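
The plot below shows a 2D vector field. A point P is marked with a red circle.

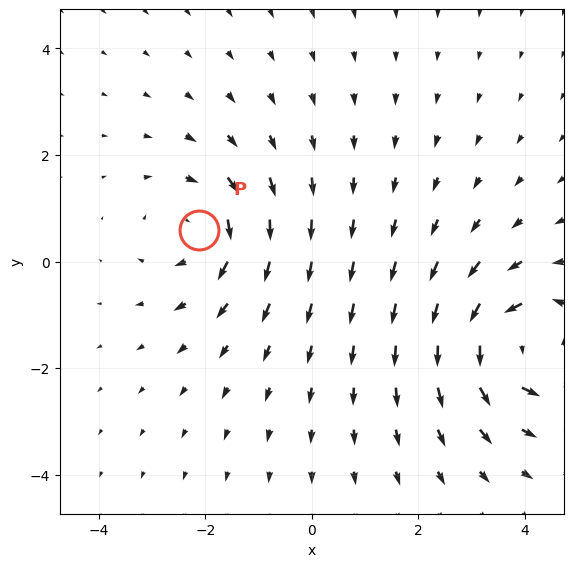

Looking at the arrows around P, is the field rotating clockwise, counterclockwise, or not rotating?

clockwise

Near P at (-2.1, 0.6) the arrows circulate clockwise. The curl (z-component) there is about -4; negative curl means clockwise rotation.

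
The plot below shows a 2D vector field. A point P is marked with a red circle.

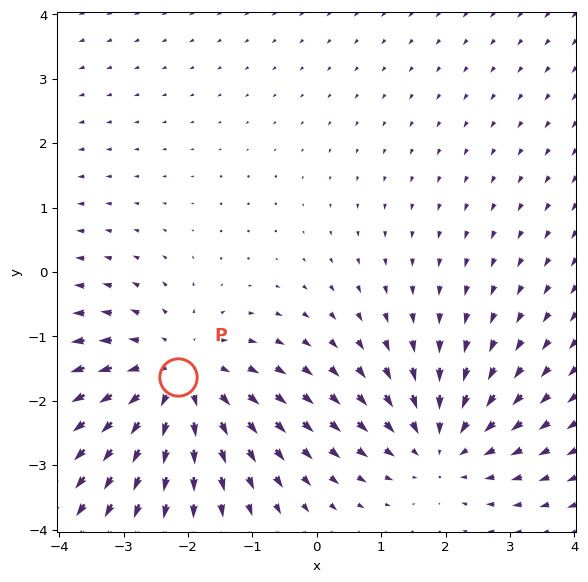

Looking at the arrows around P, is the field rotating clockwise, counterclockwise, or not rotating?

Near P at (-2.2, -1.6) the arrows show no circulation. The curl there is ≈0.

not rotating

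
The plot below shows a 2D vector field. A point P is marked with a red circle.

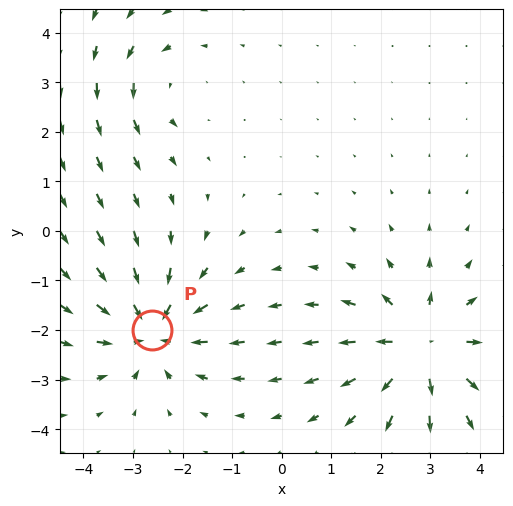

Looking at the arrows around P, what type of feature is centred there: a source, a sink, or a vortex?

sink

At P (-2.6, -2.0) the arrows converge inward. Divergence about -5, curl ≈0 — negative divergence with near-zero curl is a sink.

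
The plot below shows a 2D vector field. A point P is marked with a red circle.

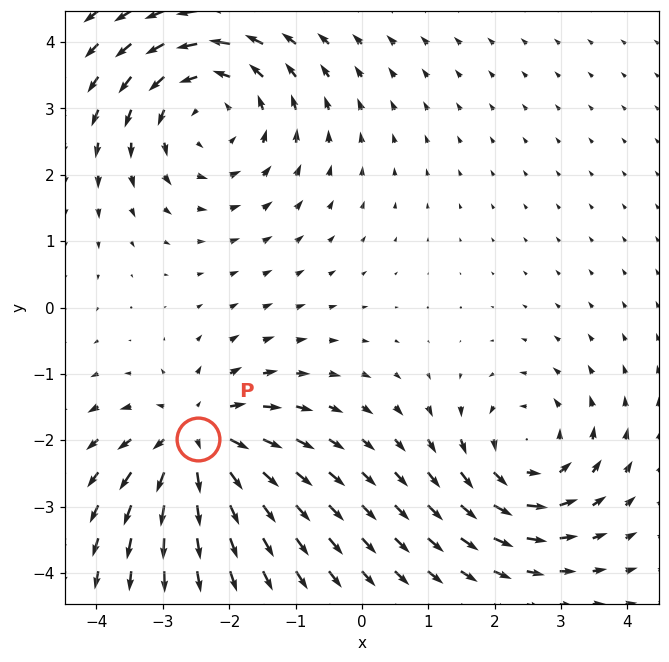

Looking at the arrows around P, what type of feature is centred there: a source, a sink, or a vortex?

At P (-2.5, -2.0) the arrows spread outward. Divergence about +5, curl ≈0 — positive divergence with near-zero curl is a source.

source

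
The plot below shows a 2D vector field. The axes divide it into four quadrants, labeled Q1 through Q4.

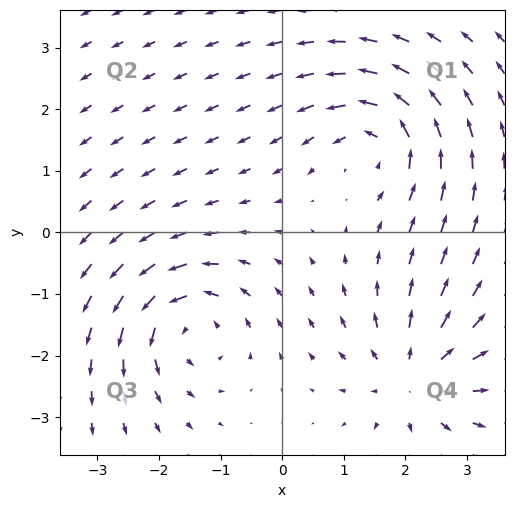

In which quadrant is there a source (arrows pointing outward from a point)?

Q4

The source sits at approximately (2.2, -2.4), which lies in quadrant Q4. The divergence there is about +5, positive as expected for a source.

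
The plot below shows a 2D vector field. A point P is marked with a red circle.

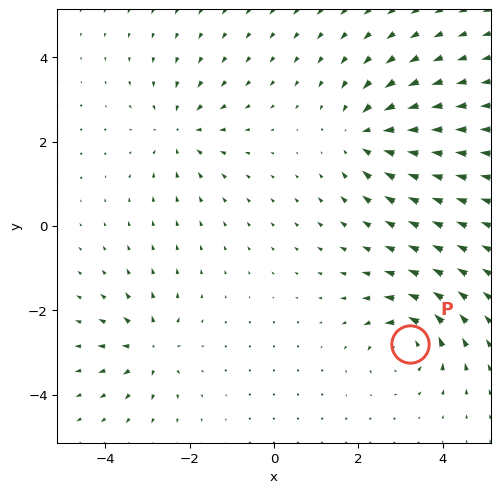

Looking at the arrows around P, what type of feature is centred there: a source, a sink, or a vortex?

At P (3.2, -2.8) the arrows circulate counterclockwise. Divergence ≈0, curl about +5 — near-zero divergence with nonzero curl is a vortex.

vortex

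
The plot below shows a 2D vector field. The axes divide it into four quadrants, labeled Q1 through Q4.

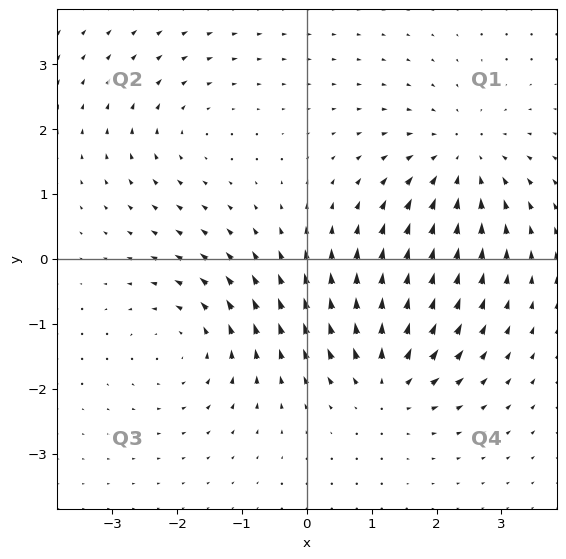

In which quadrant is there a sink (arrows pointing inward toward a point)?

The sink sits at approximately (2.4, 1.5), which lies in quadrant Q1. The divergence there is about -5, negative as expected for a sink.

Q1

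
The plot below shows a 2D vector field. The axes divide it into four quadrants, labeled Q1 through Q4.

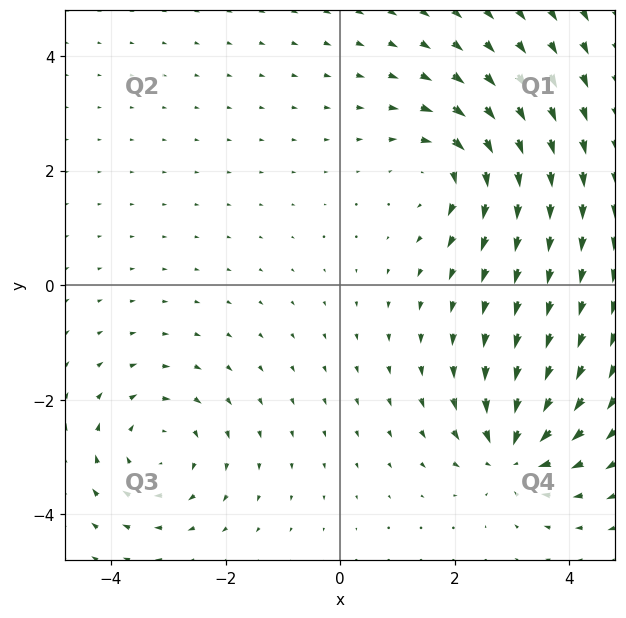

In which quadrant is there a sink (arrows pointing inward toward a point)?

Q4

The sink sits at approximately (3.0, -2.9), which lies in quadrant Q4. The divergence there is about -5, negative as expected for a sink.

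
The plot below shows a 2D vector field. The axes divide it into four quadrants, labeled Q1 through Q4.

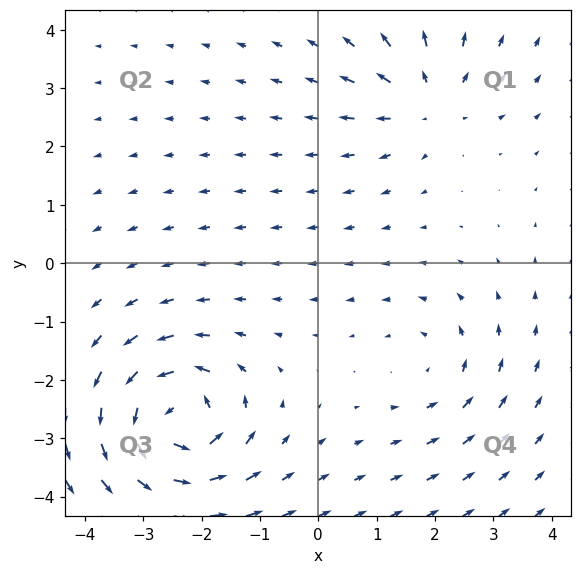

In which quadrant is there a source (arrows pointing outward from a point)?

The source sits at approximately (1.9, 2.8), which lies in quadrant Q1. The divergence there is about +3, positive as expected for a source.

Q1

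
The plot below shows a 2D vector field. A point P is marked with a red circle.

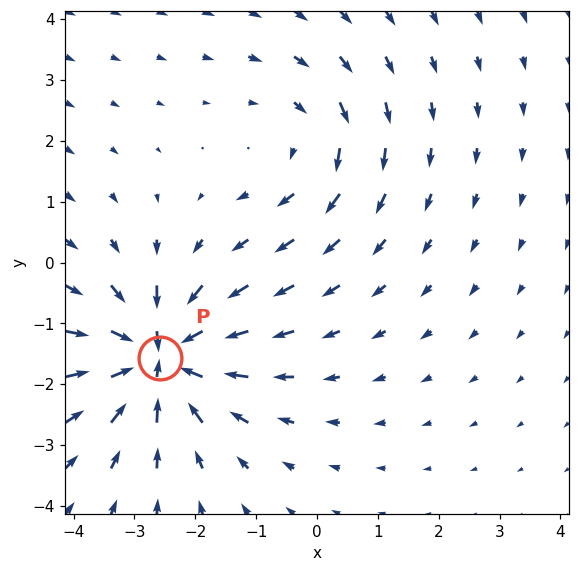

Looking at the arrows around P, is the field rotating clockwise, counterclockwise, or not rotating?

Near P at (-2.6, -1.6) the arrows show no circulation. The curl there is ≈0.

not rotating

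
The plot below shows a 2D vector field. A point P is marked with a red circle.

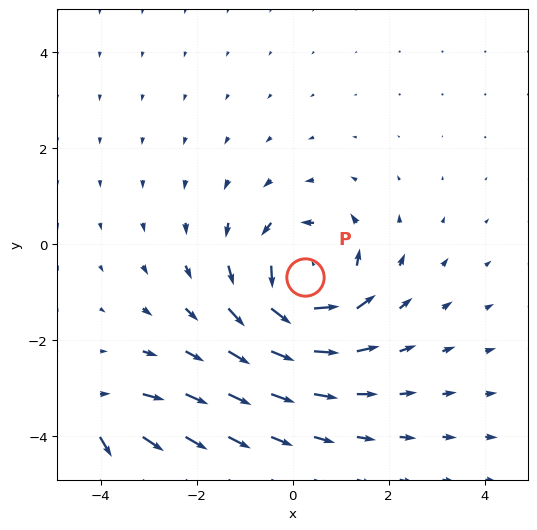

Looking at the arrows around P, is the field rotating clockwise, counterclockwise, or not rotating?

Near P at (0.3, -0.7) the arrows circulate counterclockwise. The curl (z-component) there is about +5; positive curl means counterclockwise rotation.

counterclockwise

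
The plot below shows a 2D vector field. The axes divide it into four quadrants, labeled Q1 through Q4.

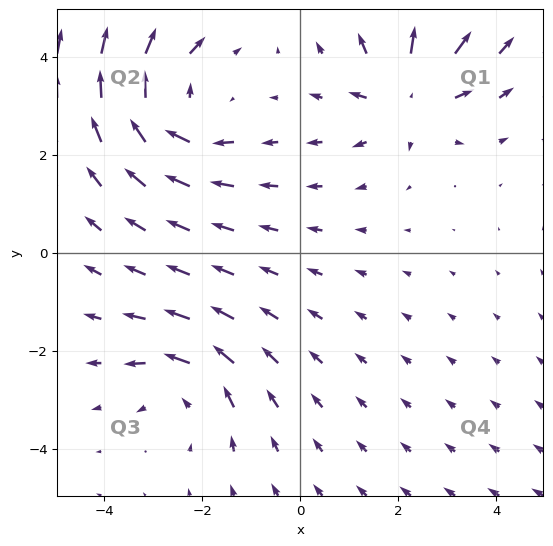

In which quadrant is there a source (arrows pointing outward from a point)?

The source sits at approximately (2.2, 3.2), which lies in quadrant Q1. The divergence there is about +4, positive as expected for a source.

Q1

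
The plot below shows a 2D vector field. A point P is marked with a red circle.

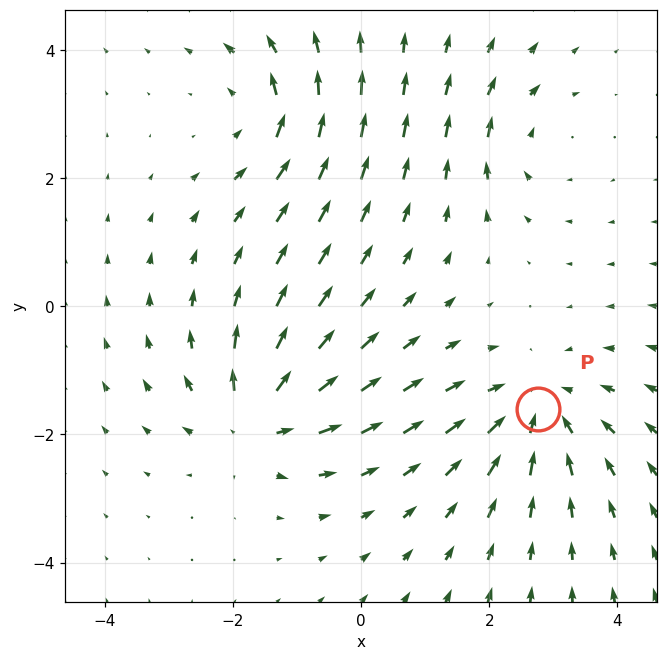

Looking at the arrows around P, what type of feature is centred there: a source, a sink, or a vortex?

At P (2.8, -1.6) the arrows converge inward. Divergence about -4, curl ≈0 — negative divergence with near-zero curl is a sink.

sink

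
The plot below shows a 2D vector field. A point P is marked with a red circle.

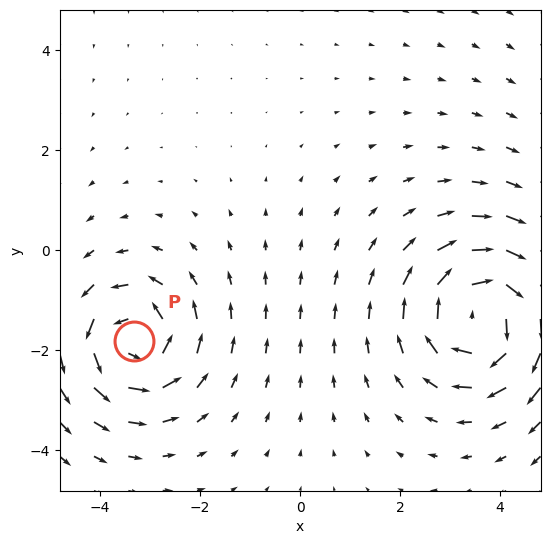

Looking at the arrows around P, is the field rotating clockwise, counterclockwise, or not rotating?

Near P at (-3.3, -1.8) the arrows circulate counterclockwise. The curl (z-component) there is about +5; positive curl means counterclockwise rotation.

counterclockwise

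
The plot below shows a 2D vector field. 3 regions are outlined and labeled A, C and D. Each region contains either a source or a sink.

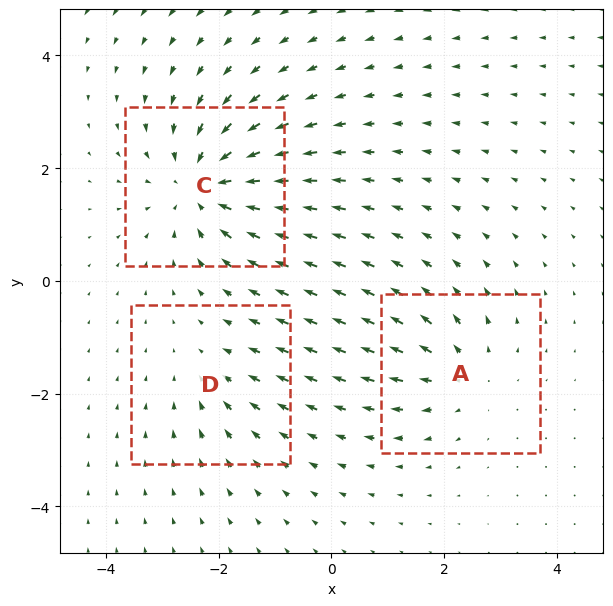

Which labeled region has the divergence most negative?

C

Divergence at each region's feature centre — A: about +3, C: about -5, D: about -2. Region C is most negative.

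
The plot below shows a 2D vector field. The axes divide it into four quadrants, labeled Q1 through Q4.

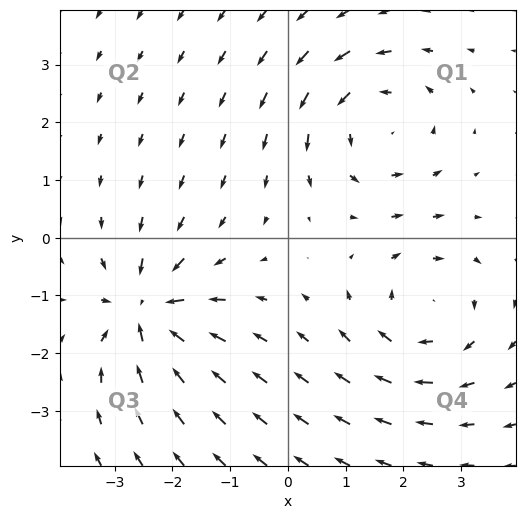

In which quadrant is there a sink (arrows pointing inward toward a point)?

Q3

The sink sits at approximately (-2.4, -1.3), which lies in quadrant Q3. The divergence there is about -5, negative as expected for a sink.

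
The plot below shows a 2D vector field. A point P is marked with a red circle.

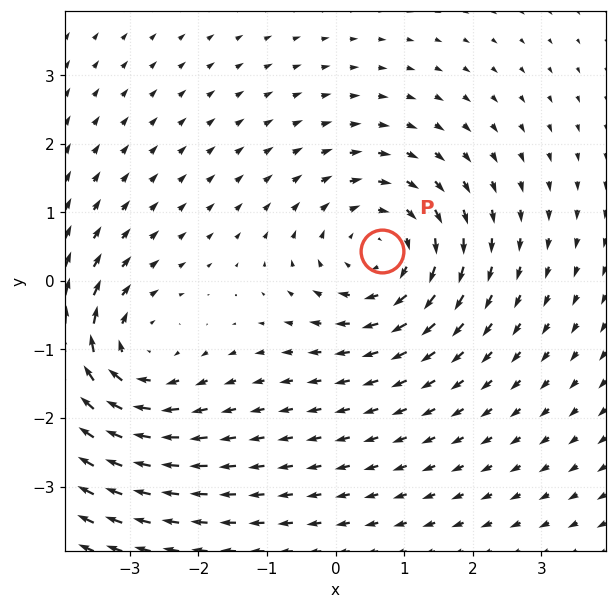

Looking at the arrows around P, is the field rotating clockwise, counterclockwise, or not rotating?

clockwise

Near P at (0.7, 0.4) the arrows circulate clockwise. The curl (z-component) there is about -4; negative curl means clockwise rotation.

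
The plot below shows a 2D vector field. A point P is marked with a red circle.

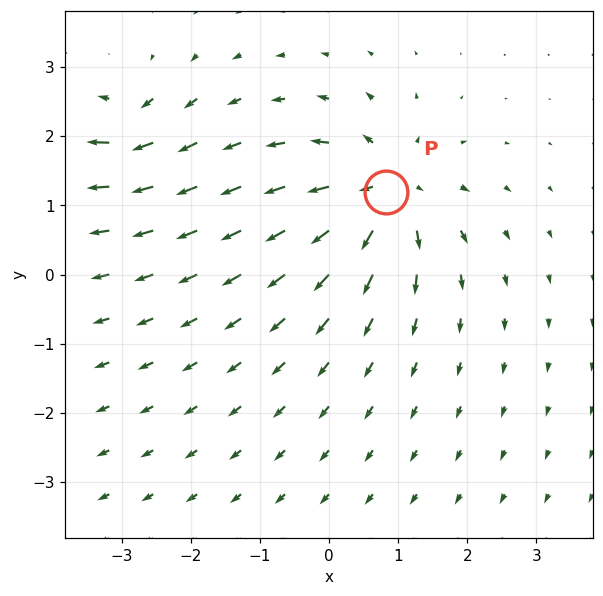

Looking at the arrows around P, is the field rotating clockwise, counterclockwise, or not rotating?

Near P at (0.8, 1.2) the arrows show no circulation. The curl there is ≈0.

not rotating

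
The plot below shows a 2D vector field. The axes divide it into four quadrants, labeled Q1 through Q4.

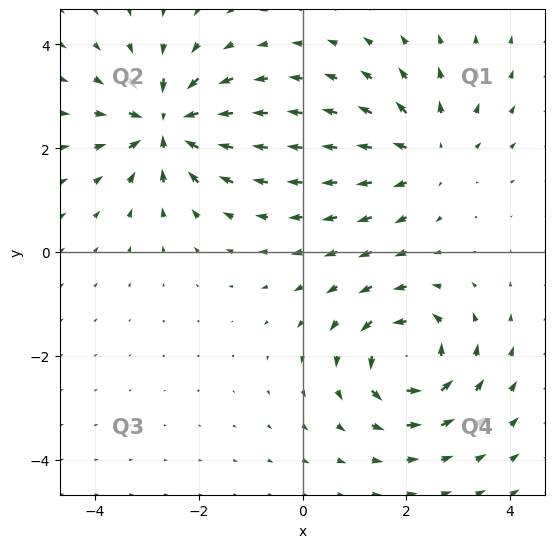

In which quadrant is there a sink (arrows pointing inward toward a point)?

The sink sits at approximately (-2.6, 2.5), which lies in quadrant Q2. The divergence there is about -5, negative as expected for a sink.

Q2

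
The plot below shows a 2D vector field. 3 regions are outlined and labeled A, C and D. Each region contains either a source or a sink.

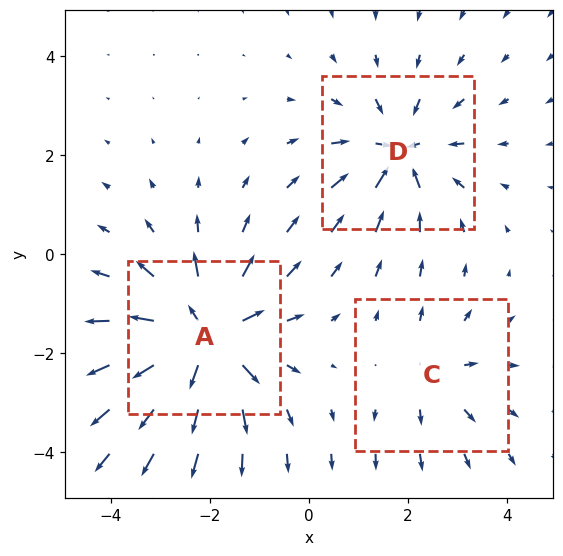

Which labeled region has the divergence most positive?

Divergence at each region's feature centre — A: about +5, C: about +2, D: about -4. Region A is most positive.

A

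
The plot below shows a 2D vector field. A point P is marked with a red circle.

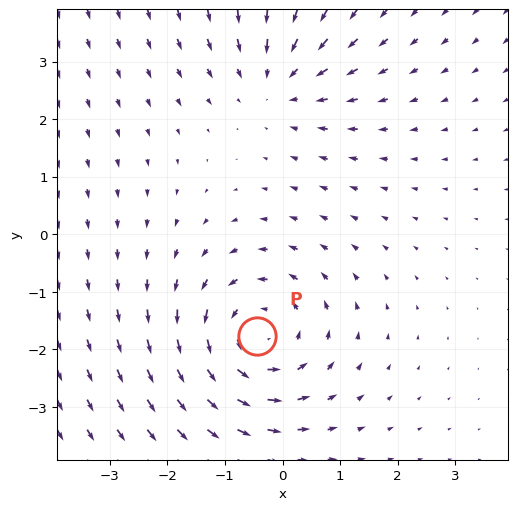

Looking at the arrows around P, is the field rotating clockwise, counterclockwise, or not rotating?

Near P at (-0.4, -1.8) the arrows circulate counterclockwise. The curl (z-component) there is about +3; positive curl means counterclockwise rotation.

counterclockwise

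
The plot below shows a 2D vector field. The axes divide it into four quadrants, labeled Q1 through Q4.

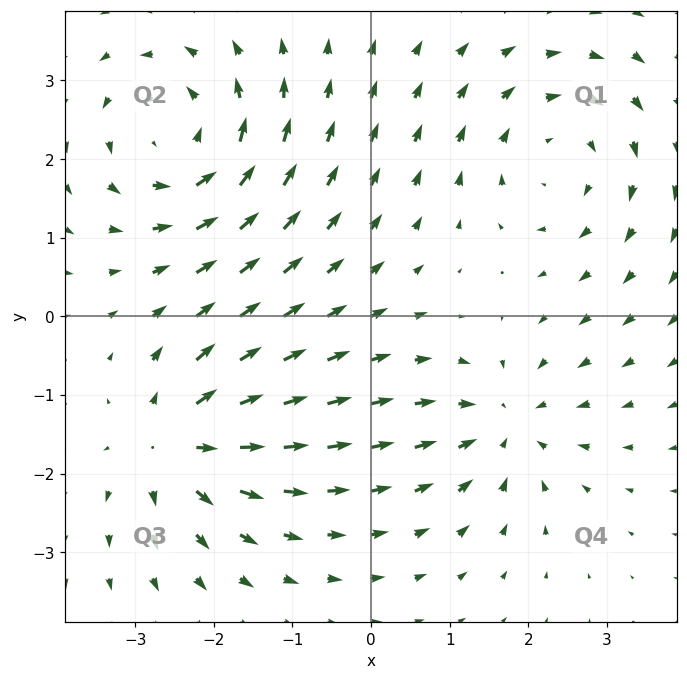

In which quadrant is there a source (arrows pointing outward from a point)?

Q3

The source sits at approximately (-2.5, -1.6), which lies in quadrant Q3. The divergence there is about +5, positive as expected for a source.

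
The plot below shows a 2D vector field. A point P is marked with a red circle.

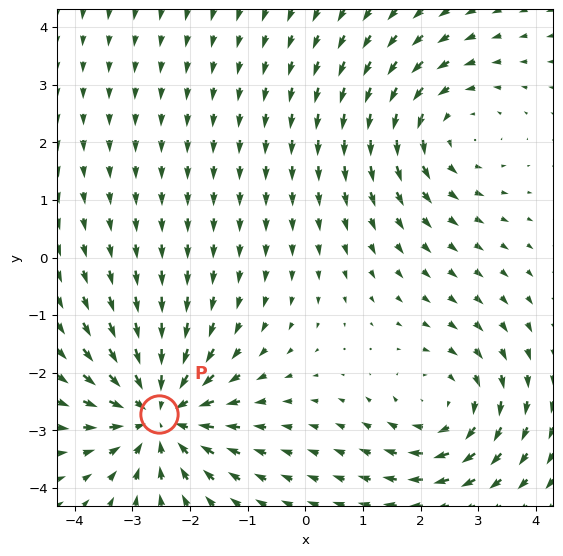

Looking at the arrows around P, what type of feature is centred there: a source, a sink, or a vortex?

At P (-2.5, -2.7) the arrows converge inward. Divergence about -4, curl ≈0 — negative divergence with near-zero curl is a sink.

sink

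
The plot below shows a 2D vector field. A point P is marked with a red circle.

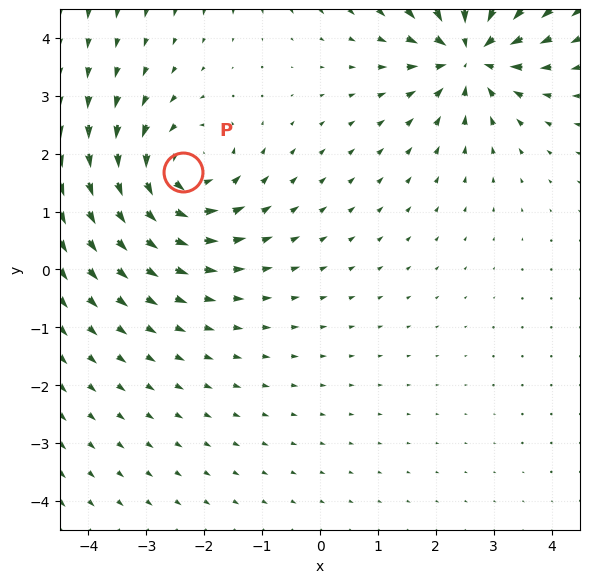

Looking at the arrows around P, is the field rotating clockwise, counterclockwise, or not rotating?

Near P at (-2.4, 1.7) the arrows circulate counterclockwise. The curl (z-component) there is about +4; positive curl means counterclockwise rotation.

counterclockwise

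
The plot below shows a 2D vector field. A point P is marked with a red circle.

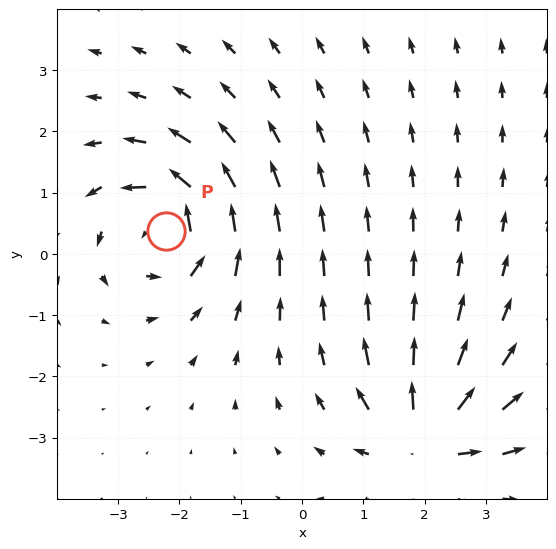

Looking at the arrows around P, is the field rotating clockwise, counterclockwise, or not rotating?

Near P at (-2.2, 0.4) the arrows circulate counterclockwise. The curl (z-component) there is about +6; positive curl means counterclockwise rotation.

counterclockwise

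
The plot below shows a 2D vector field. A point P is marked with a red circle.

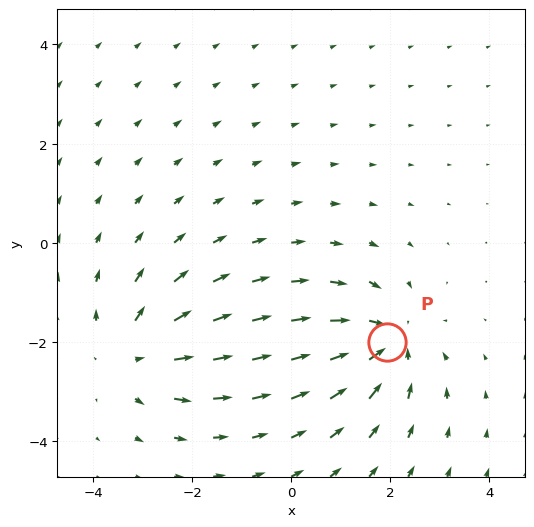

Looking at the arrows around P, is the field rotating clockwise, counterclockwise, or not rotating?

not rotating

Near P at (1.9, -2.0) the arrows show no circulation. The curl there is ≈0.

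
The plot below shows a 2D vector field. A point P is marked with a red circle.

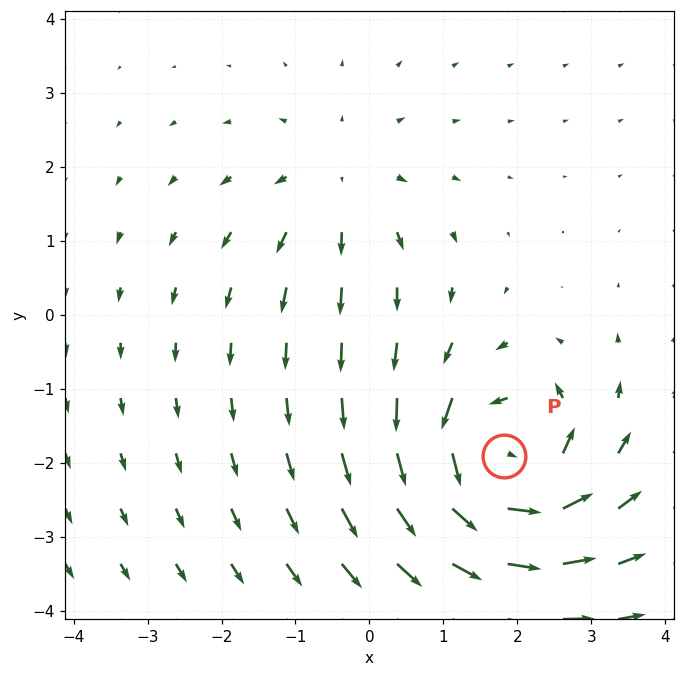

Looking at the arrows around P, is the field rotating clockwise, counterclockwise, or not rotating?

counterclockwise

Near P at (1.8, -1.9) the arrows circulate counterclockwise. The curl (z-component) there is about +6; positive curl means counterclockwise rotation.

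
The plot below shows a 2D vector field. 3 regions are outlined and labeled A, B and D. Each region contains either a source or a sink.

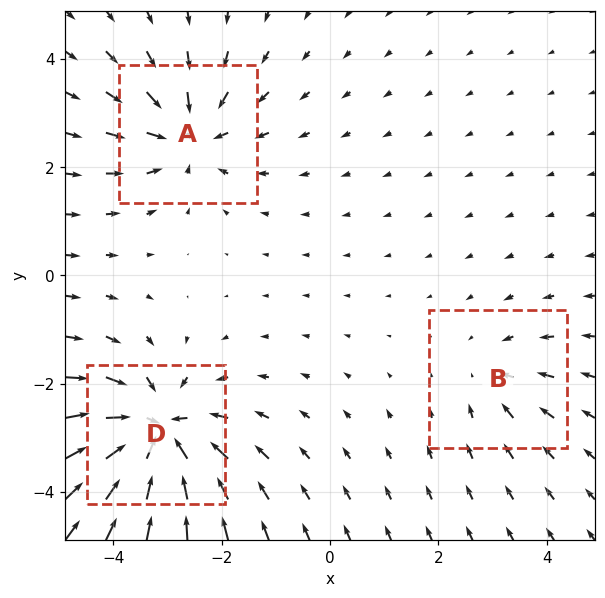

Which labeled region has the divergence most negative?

D

Divergence at each region's feature centre — A: about -4, B: about -2, D: about -6. Region D is most negative.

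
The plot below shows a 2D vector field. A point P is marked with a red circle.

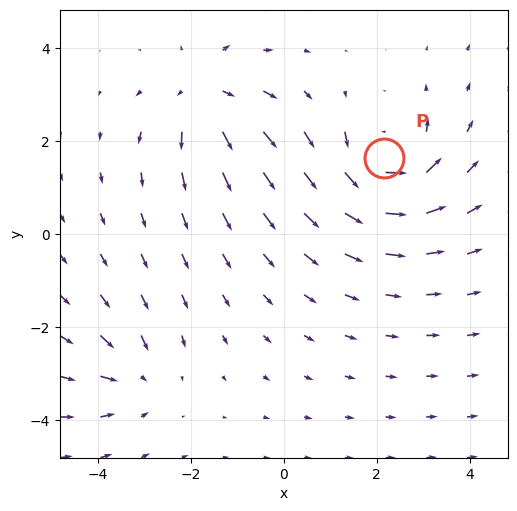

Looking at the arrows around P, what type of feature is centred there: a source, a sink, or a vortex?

At P (2.1, 1.6) the arrows circulate counterclockwise. Divergence ≈0, curl about +7 — near-zero divergence with nonzero curl is a vortex.

vortex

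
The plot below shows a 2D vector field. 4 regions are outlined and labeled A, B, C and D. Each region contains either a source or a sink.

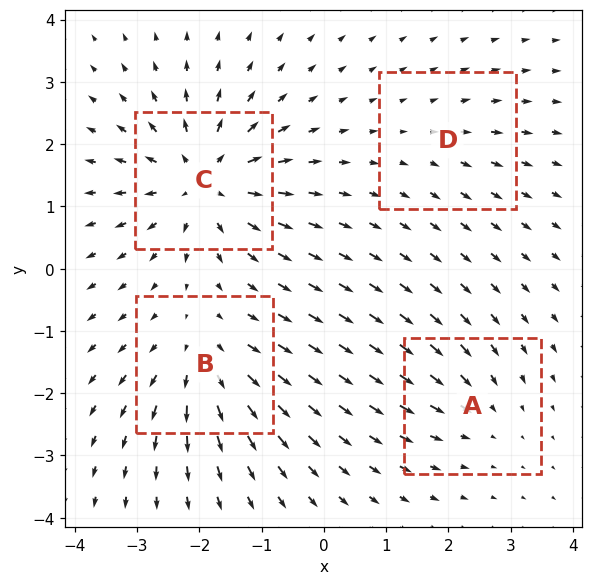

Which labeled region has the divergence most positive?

C

Divergence at each region's feature centre — A: about -3, B: about +5, C: about +8, D: about +2. Region C is most positive.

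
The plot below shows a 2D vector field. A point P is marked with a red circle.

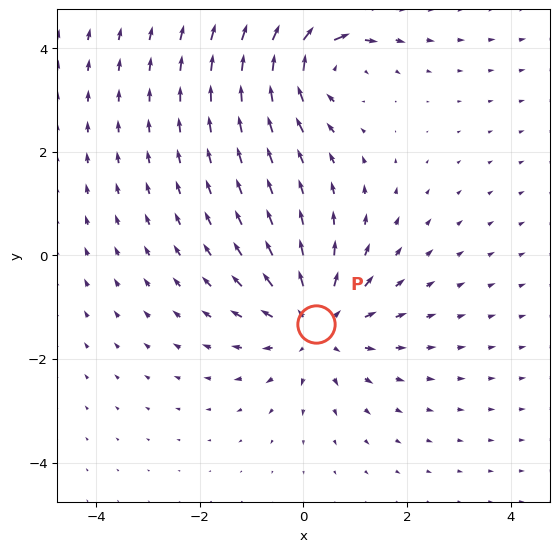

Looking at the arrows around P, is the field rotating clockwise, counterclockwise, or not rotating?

Near P at (0.2, -1.3) the arrows show no circulation. The curl there is ≈0.

not rotating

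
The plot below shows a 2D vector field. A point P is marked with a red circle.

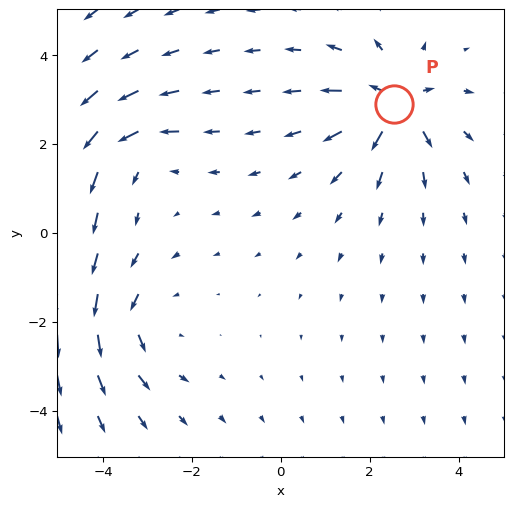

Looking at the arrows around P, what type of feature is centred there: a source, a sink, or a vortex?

At P (2.6, 2.9) the arrows spread outward. Divergence about +5, curl ≈0 — positive divergence with near-zero curl is a source.

source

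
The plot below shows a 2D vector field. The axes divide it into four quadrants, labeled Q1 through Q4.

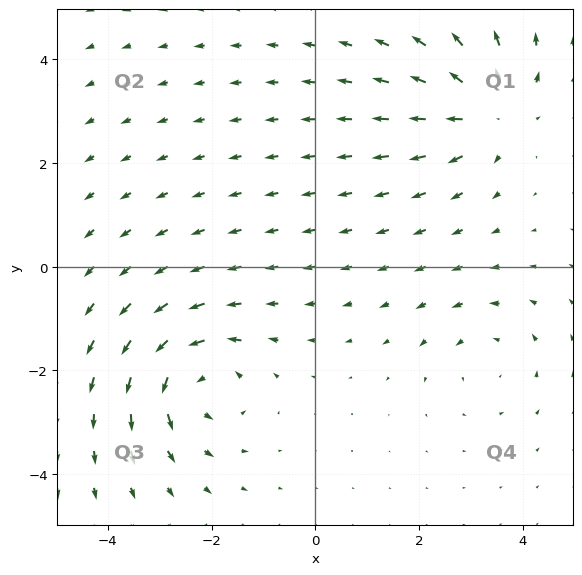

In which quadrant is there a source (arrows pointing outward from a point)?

The source sits at approximately (3.4, 3.0), which lies in quadrant Q1. The divergence there is about +5, positive as expected for a source.

Q1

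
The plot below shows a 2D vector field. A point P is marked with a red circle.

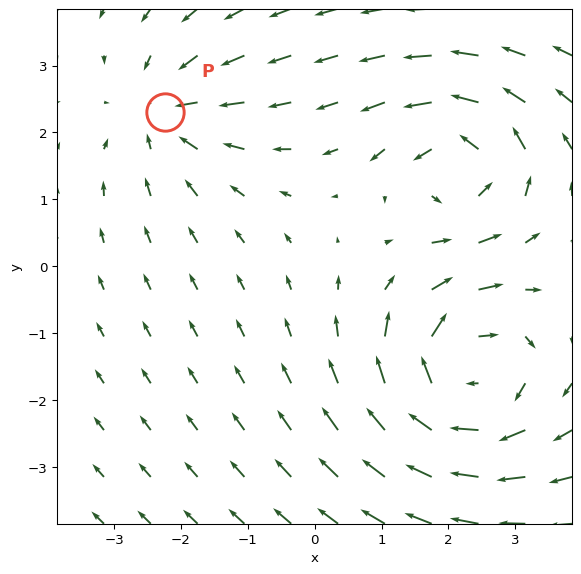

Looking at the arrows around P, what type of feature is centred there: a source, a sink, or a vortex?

At P (-2.2, 2.3) the arrows converge inward. Divergence about -3, curl ≈0 — negative divergence with near-zero curl is a sink.

sink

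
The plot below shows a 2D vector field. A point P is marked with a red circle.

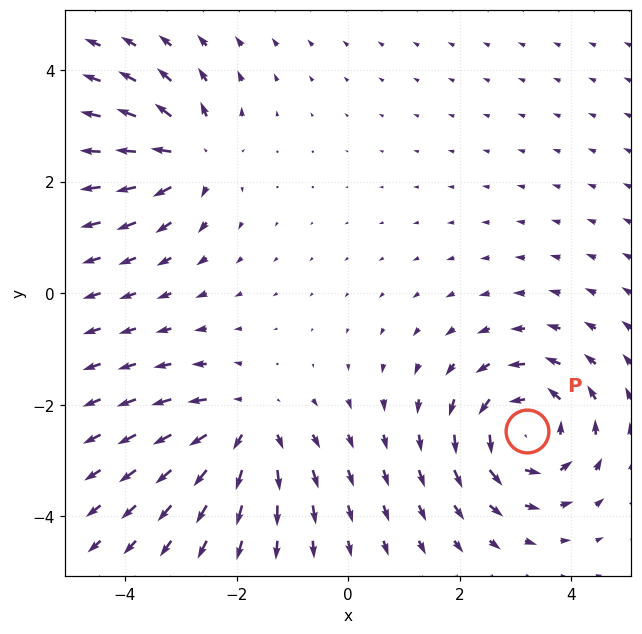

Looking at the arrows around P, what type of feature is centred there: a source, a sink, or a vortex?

vortex

At P (3.2, -2.5) the arrows circulate counterclockwise. Divergence ≈0, curl about +6 — near-zero divergence with nonzero curl is a vortex.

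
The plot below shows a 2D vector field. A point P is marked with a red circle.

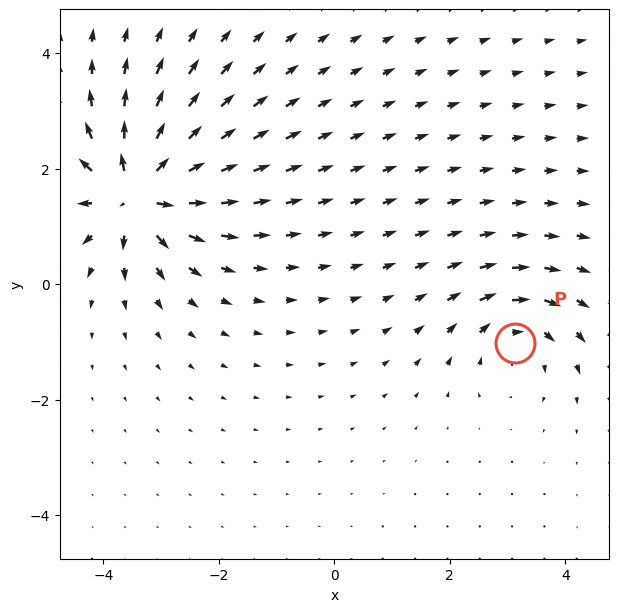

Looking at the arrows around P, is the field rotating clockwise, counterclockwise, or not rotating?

clockwise

Near P at (3.1, -1.0) the arrows circulate clockwise. The curl (z-component) there is about -4; negative curl means clockwise rotation.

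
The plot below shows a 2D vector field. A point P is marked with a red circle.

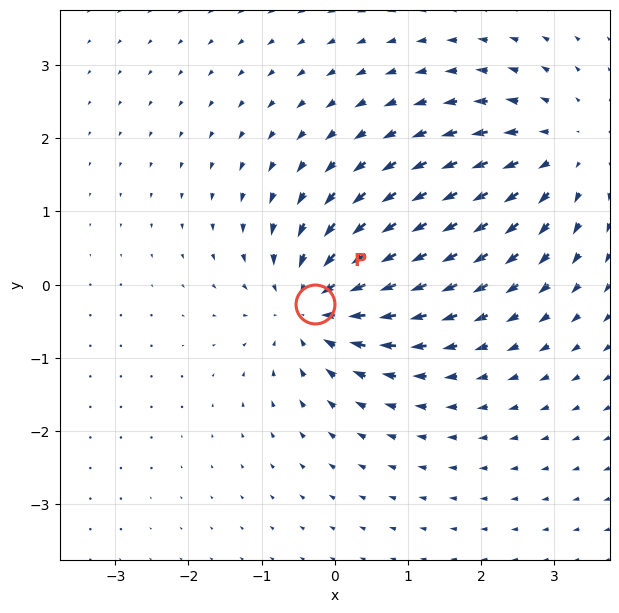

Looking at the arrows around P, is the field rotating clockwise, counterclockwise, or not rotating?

Near P at (-0.3, -0.3) the arrows show no circulation. The curl there is ≈0.

not rotating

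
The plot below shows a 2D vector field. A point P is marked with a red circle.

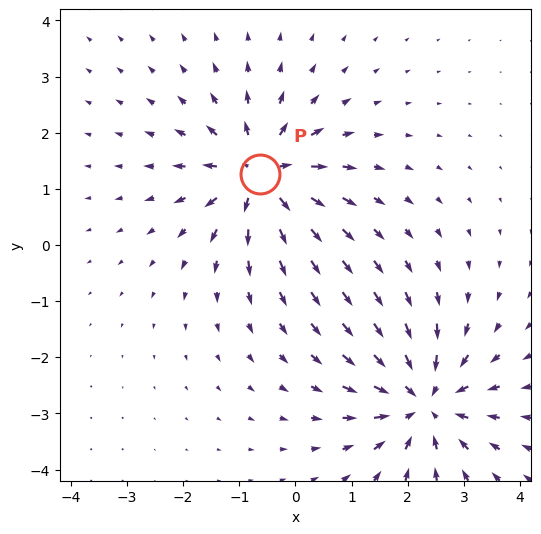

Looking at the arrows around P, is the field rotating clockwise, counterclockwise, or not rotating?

not rotating

Near P at (-0.6, 1.3) the arrows show no circulation. The curl there is ≈0.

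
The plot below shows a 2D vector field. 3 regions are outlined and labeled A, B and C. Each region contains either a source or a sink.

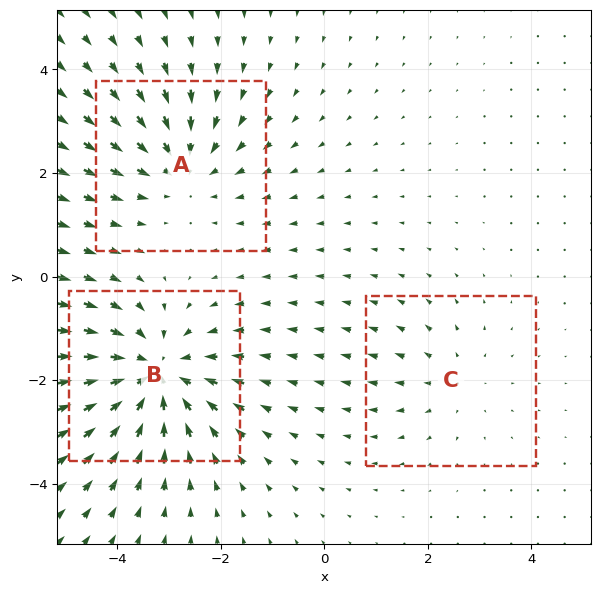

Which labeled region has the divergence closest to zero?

C

Divergence at each region's feature centre — A: about -3, B: about -4, C: about +2. Region C is closest to zero.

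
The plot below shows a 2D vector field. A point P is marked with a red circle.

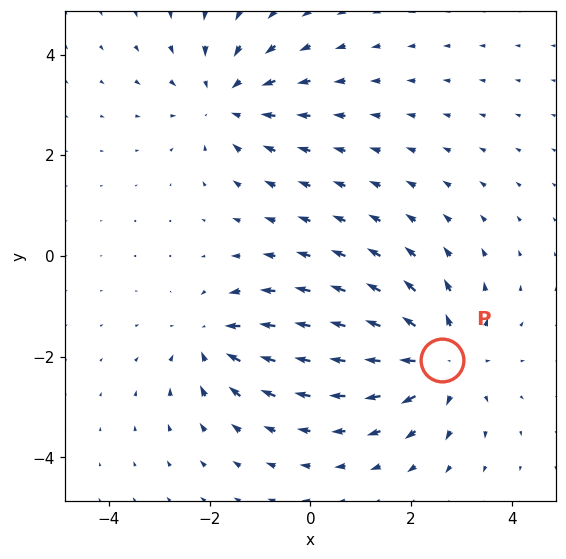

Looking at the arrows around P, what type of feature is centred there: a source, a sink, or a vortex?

At P (2.6, -2.1) the arrows spread outward. Divergence about +5, curl ≈0 — positive divergence with near-zero curl is a source.

source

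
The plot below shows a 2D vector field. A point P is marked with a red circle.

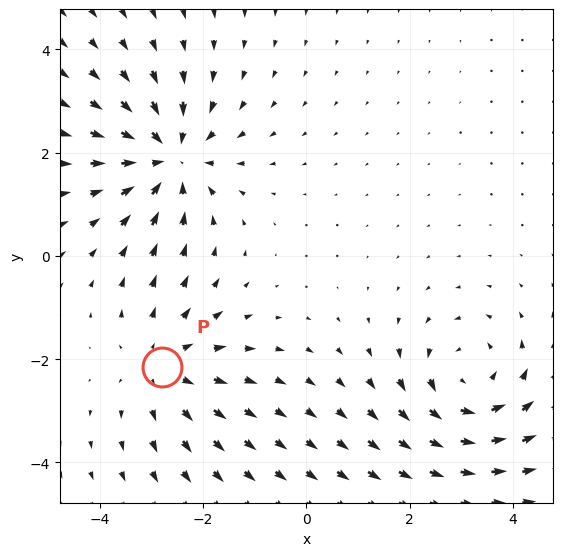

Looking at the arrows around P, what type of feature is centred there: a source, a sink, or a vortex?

At P (-2.8, -2.1) the arrows spread outward. Divergence about +2, curl ≈0 — positive divergence with near-zero curl is a source.

source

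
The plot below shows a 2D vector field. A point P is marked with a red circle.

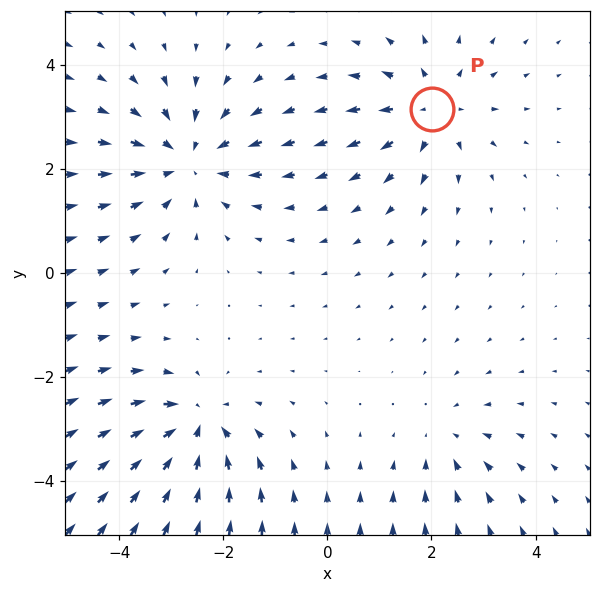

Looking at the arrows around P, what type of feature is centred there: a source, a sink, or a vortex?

At P (2.0, 3.2) the arrows spread outward. Divergence about +4, curl ≈0 — positive divergence with near-zero curl is a source.

source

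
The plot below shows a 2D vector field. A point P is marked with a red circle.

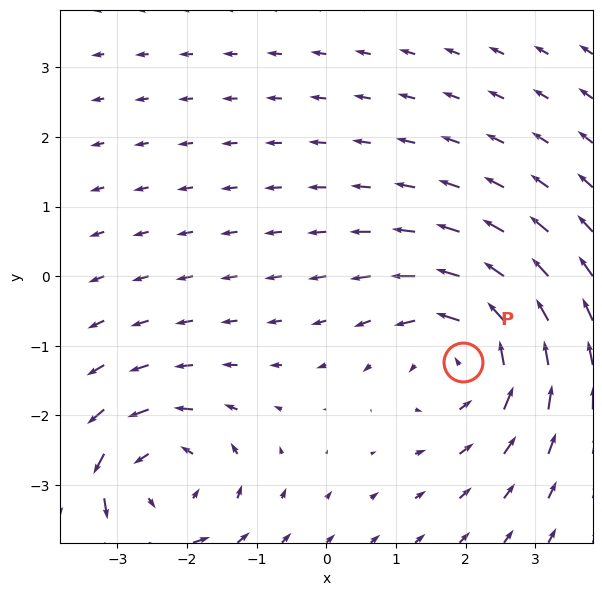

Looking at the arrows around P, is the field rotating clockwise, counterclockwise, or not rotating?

counterclockwise

Near P at (2.0, -1.2) the arrows circulate counterclockwise. The curl (z-component) there is about +3; positive curl means counterclockwise rotation.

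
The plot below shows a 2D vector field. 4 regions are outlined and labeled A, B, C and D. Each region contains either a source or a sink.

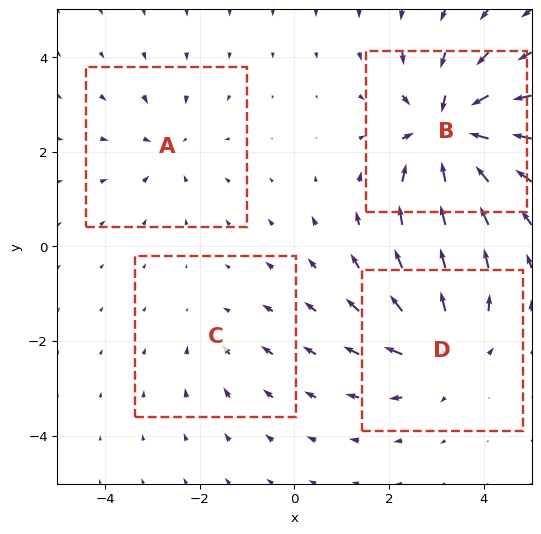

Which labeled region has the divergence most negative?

B

Divergence at each region's feature centre — A: about -3, B: about -7, C: about -2, D: about +5. Region B is most negative.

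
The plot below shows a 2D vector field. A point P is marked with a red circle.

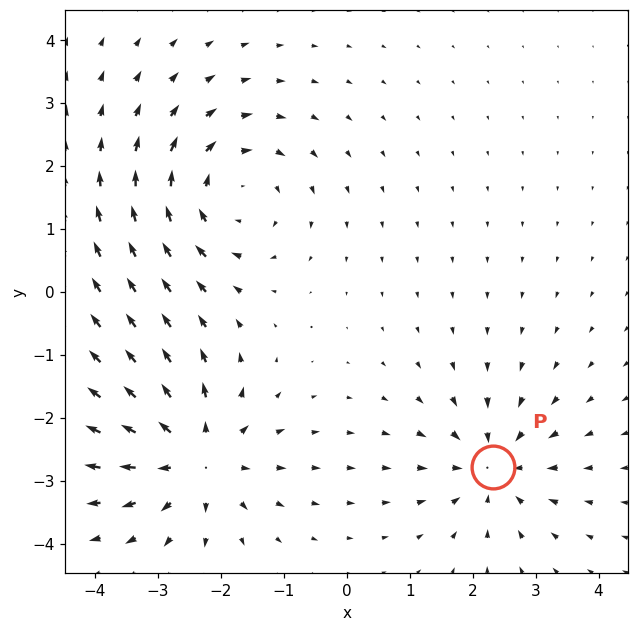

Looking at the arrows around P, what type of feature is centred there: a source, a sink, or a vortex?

sink

At P (2.3, -2.8) the arrows converge inward. Divergence about -3, curl ≈0 — negative divergence with near-zero curl is a sink.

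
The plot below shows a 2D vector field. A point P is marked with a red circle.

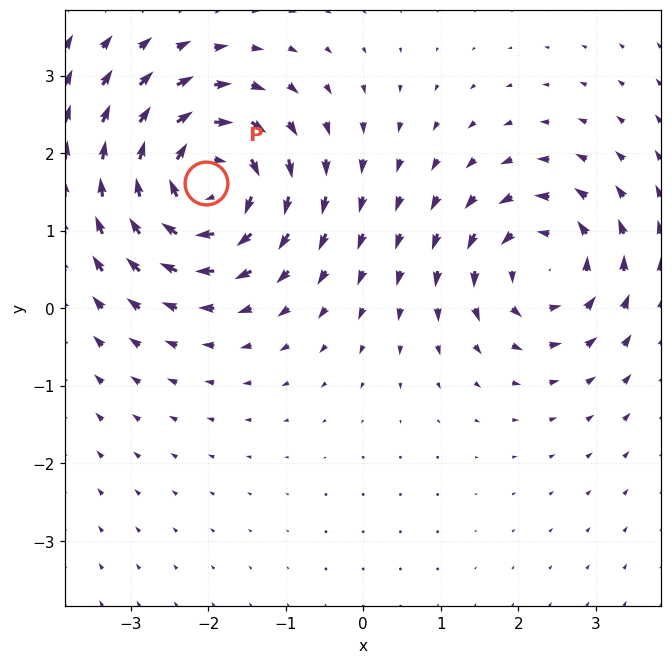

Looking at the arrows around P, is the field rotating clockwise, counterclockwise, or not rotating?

clockwise

Near P at (-2.0, 1.6) the arrows circulate clockwise. The curl (z-component) there is about -7; negative curl means clockwise rotation.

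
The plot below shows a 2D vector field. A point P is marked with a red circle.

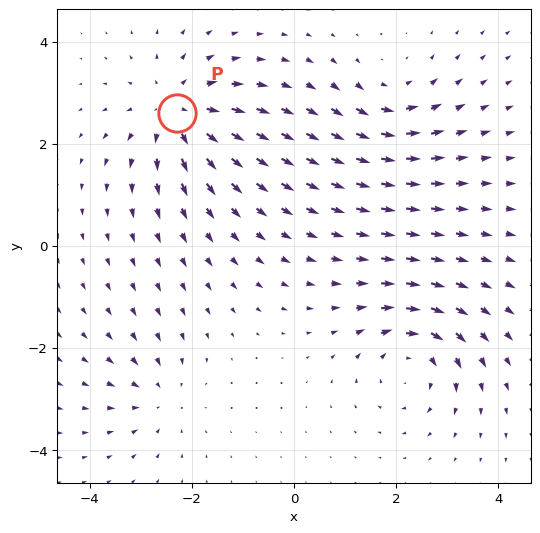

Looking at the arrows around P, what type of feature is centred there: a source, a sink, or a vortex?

source

At P (-2.3, 2.6) the arrows spread outward. Divergence about +5, curl ≈0 — positive divergence with near-zero curl is a source.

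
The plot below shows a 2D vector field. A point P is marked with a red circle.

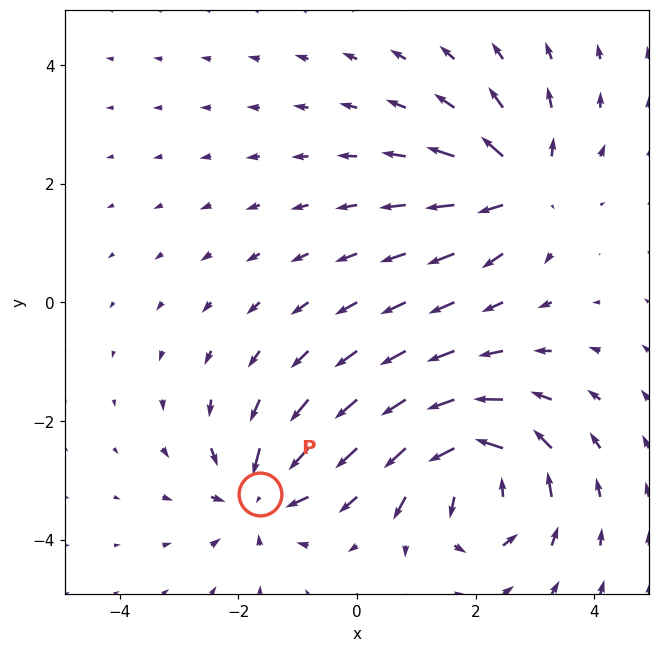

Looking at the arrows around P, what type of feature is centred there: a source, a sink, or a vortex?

sink

At P (-1.6, -3.2) the arrows converge inward. Divergence about -5, curl ≈0 — negative divergence with near-zero curl is a sink.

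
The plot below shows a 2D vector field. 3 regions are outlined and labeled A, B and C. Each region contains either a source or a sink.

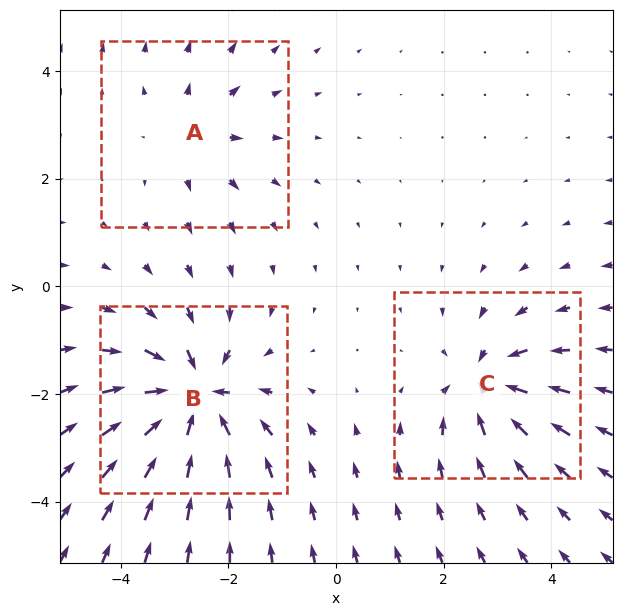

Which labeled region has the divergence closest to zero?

A

Divergence at each region's feature centre — A: about +3, B: about -6, C: about -4. Region A is closest to zero.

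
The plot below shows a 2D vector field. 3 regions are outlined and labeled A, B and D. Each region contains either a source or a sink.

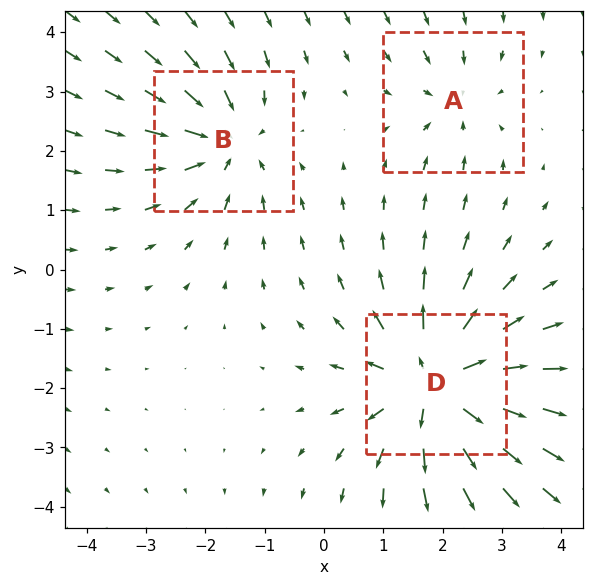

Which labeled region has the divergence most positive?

D

Divergence at each region's feature centre — A: about -2, B: about -4, D: about +5. Region D is most positive.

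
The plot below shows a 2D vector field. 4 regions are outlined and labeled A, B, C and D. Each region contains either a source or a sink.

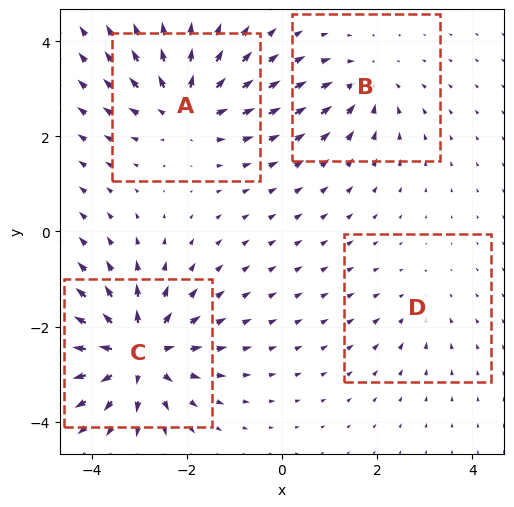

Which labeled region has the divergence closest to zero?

D

Divergence at each region's feature centre — A: about +5, B: about -4, C: about +7, D: about -2. Region D is closest to zero.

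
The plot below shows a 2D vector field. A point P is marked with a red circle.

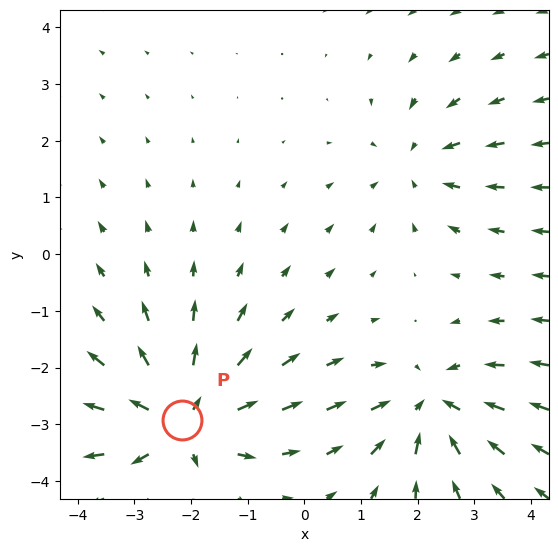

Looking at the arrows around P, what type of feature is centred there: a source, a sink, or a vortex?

source

At P (-2.2, -2.9) the arrows spread outward. Divergence about +5, curl ≈0 — positive divergence with near-zero curl is a source.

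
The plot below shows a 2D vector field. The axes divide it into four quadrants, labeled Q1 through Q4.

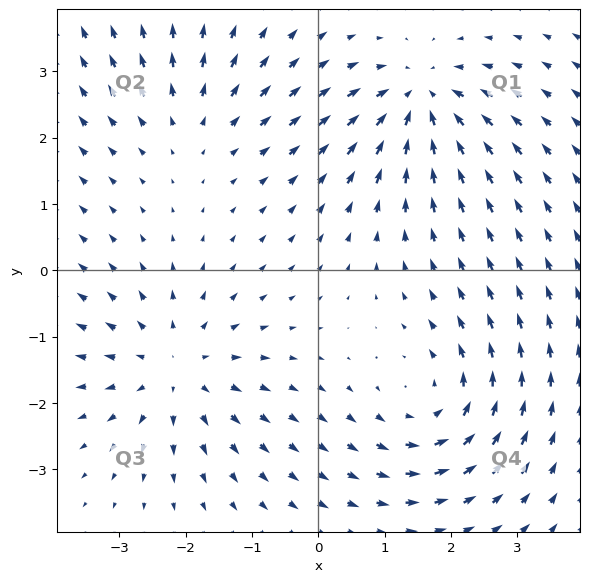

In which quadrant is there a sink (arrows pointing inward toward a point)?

Q1

The sink sits at approximately (1.6, 2.6), which lies in quadrant Q1. The divergence there is about -6, negative as expected for a sink.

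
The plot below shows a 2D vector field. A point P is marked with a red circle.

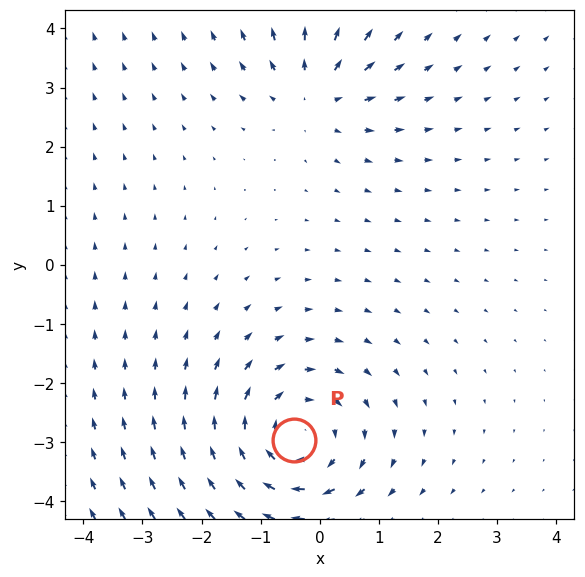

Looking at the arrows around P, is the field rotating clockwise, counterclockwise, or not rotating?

clockwise

Near P at (-0.4, -3.0) the arrows circulate clockwise. The curl (z-component) there is about -4; negative curl means clockwise rotation.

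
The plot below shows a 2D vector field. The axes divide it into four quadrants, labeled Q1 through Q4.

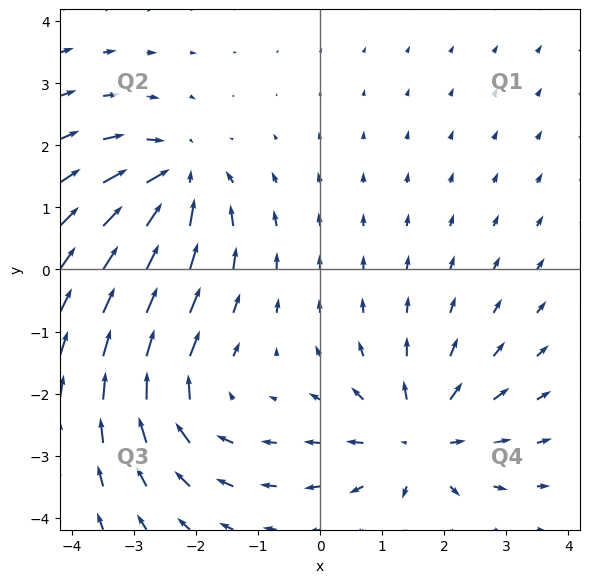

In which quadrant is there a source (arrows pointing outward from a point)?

Q4

The source sits at approximately (1.6, -2.7), which lies in quadrant Q4. The divergence there is about +5, positive as expected for a source.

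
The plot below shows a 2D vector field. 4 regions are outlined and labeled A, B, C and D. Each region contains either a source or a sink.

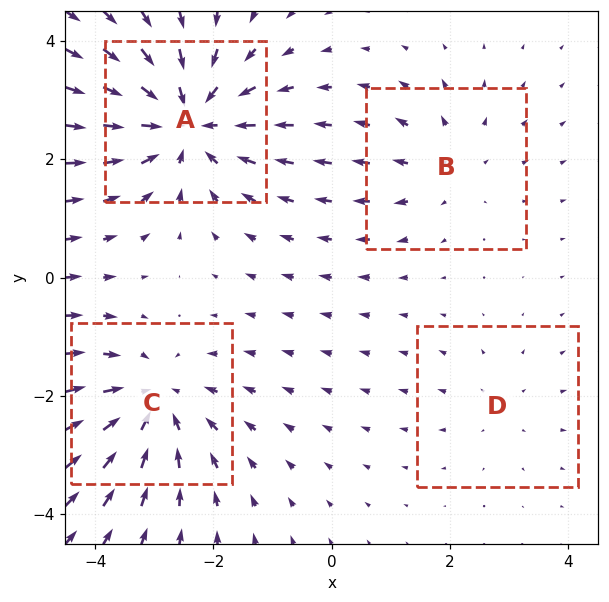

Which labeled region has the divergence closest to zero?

D

Divergence at each region's feature centre — A: about -6, B: about +3, C: about -5, D: about +2. Region D is closest to zero.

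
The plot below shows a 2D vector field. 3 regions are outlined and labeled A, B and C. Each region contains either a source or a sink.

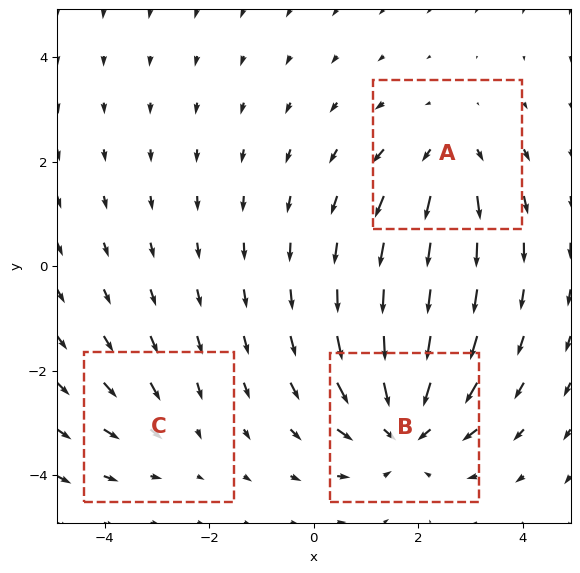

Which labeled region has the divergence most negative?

B

Divergence at each region's feature centre — A: about +3, B: about -5, C: about -2. Region B is most negative.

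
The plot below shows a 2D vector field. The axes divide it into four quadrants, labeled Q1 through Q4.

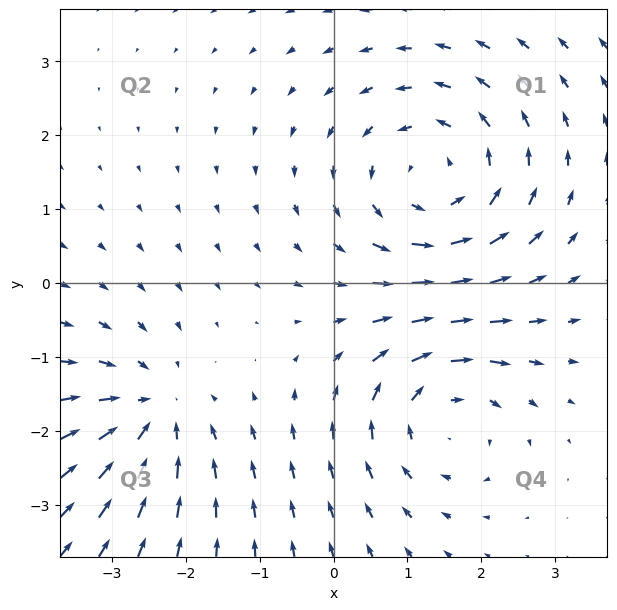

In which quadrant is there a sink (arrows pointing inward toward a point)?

Q3

The sink sits at approximately (-2.5, -1.7), which lies in quadrant Q3. The divergence there is about -4, negative as expected for a sink.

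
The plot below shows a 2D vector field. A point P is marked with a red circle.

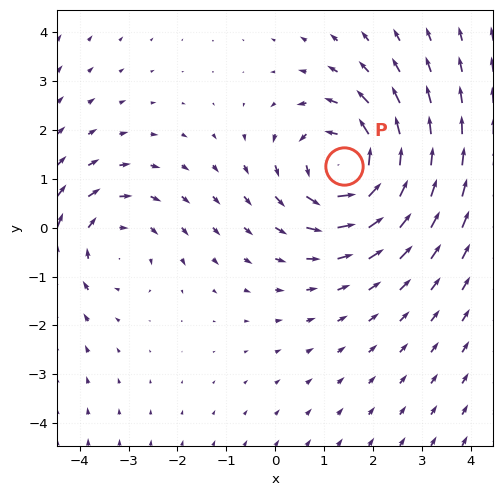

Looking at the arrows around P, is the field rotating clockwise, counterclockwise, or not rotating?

Near P at (1.4, 1.3) the arrows circulate counterclockwise. The curl (z-component) there is about +4; positive curl means counterclockwise rotation.

counterclockwise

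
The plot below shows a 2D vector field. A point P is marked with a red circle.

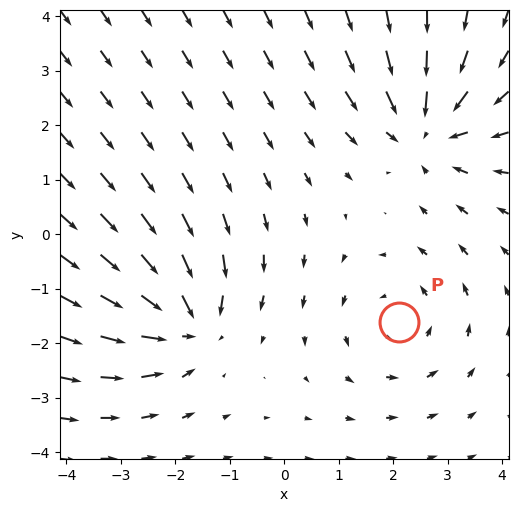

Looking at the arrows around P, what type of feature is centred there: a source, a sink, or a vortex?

At P (2.1, -1.6) the arrows circulate counterclockwise. Divergence ≈0, curl about +3 — near-zero divergence with nonzero curl is a vortex.

vortex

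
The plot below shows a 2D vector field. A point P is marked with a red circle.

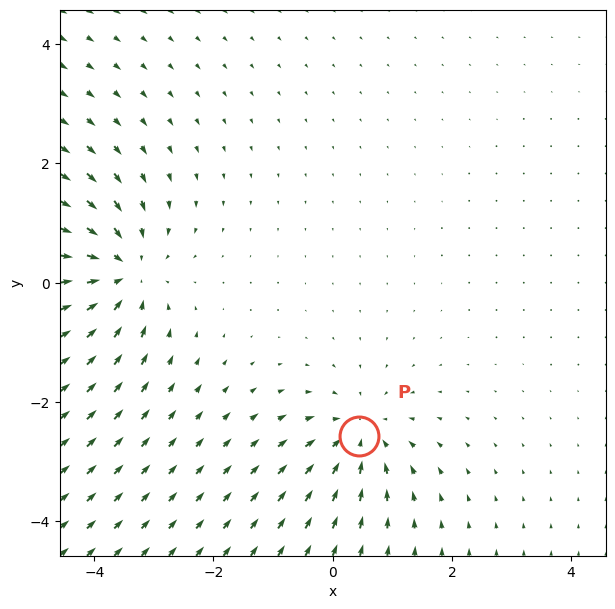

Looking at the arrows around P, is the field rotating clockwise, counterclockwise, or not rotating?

not rotating

Near P at (0.4, -2.6) the arrows show no circulation. The curl there is ≈0.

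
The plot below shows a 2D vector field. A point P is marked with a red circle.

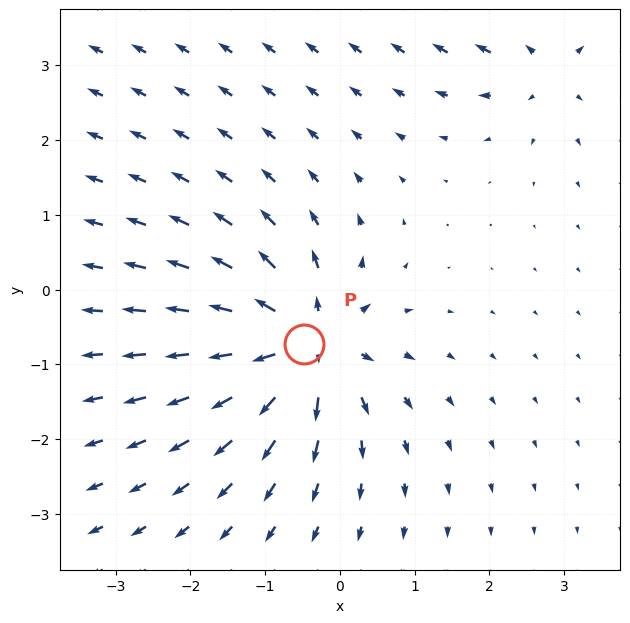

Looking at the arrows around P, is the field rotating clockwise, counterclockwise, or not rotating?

not rotating

Near P at (-0.5, -0.7) the arrows show no circulation. The curl there is ≈0.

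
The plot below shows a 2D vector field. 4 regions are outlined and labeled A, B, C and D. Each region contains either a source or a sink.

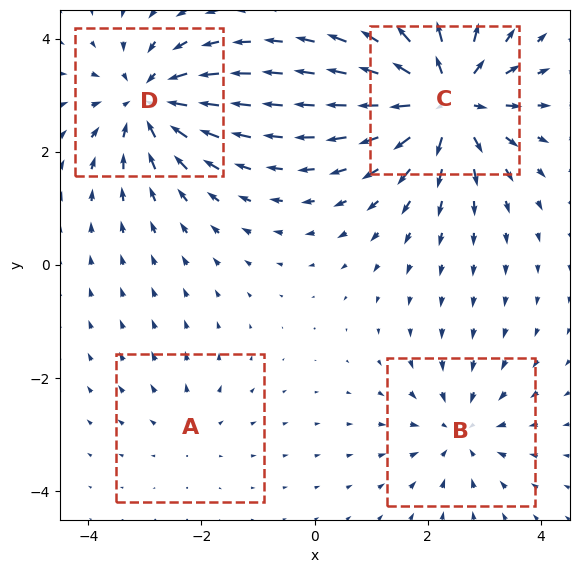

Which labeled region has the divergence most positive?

C

Divergence at each region's feature centre — A: about +2, B: about -4, C: about +8, D: about -6. Region C is most positive.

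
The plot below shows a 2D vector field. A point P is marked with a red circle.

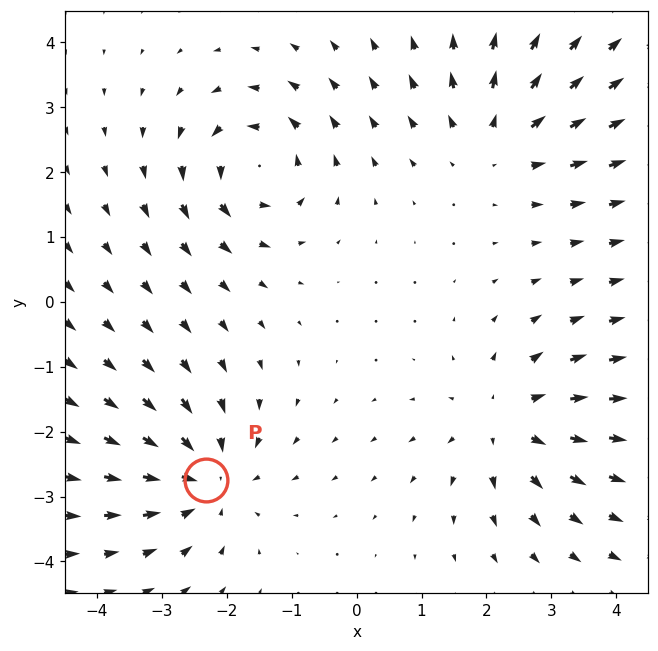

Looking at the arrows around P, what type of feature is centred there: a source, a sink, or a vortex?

sink

At P (-2.3, -2.7) the arrows converge inward. Divergence about -4, curl ≈0 — negative divergence with near-zero curl is a sink.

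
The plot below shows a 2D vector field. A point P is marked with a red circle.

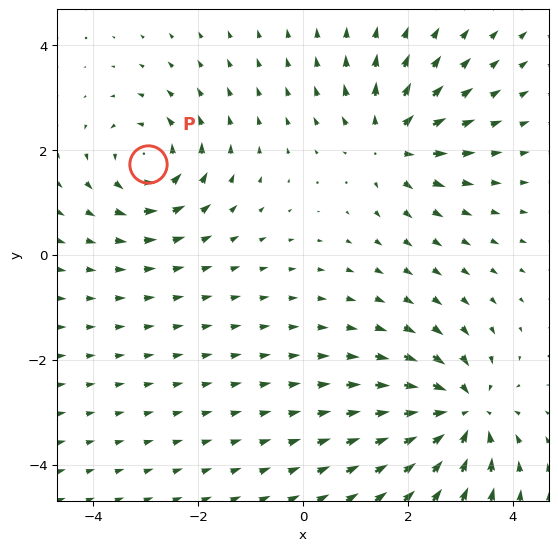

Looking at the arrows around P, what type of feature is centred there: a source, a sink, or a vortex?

At P (-3.0, 1.7) the arrows circulate counterclockwise. Divergence ≈0, curl about +4 — near-zero divergence with nonzero curl is a vortex.

vortex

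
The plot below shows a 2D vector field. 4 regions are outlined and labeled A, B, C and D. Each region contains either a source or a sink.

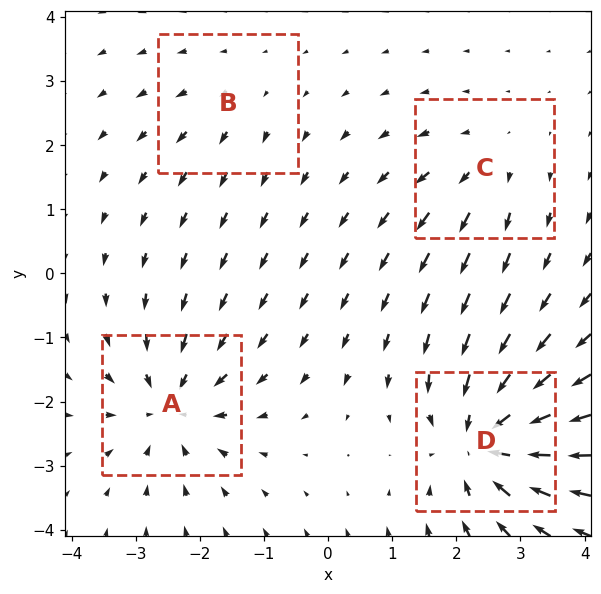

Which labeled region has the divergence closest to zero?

Divergence at each region's feature centre — A: about -5, B: about +2, C: about +3, D: about -7. Region B is closest to zero.

B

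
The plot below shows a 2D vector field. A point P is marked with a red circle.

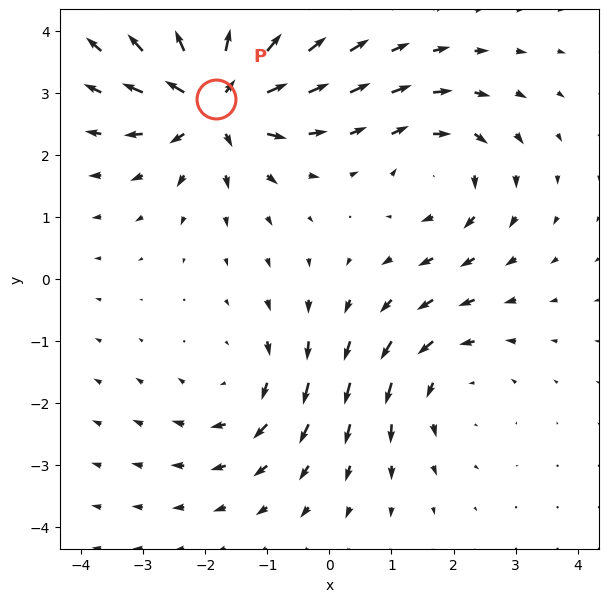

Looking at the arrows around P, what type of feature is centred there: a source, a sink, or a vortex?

source

At P (-1.8, 2.9) the arrows spread outward. Divergence about +6, curl ≈0 — positive divergence with near-zero curl is a source.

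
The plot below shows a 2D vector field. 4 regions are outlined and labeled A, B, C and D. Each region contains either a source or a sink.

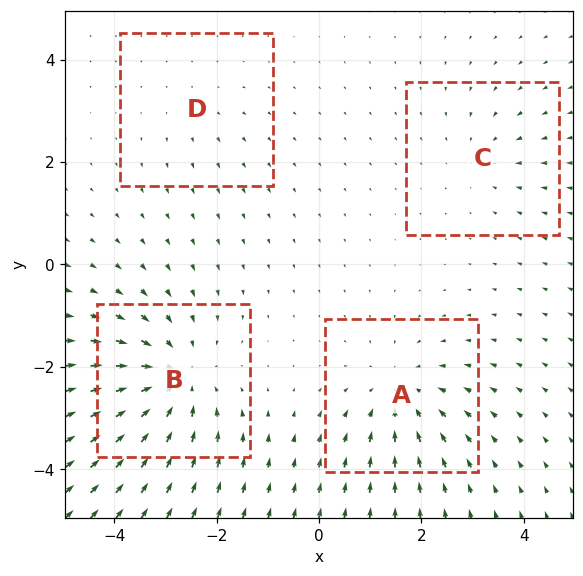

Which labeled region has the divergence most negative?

B

Divergence at each region's feature centre — A: about -5, B: about -6, C: about -3, D: about +2. Region B is most negative.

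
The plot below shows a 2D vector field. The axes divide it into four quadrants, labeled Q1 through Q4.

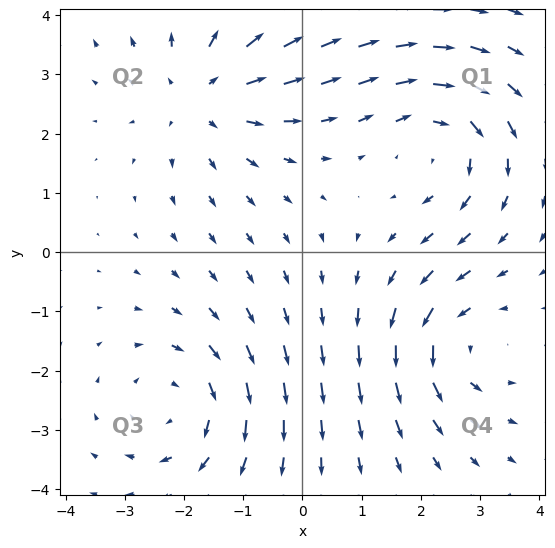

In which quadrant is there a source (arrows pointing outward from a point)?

Q2

The source sits at approximately (-1.7, 2.7), which lies in quadrant Q2. The divergence there is about +4, positive as expected for a source.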